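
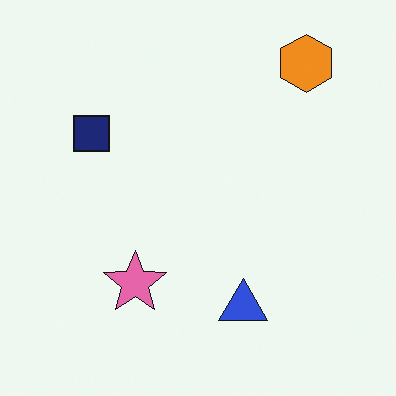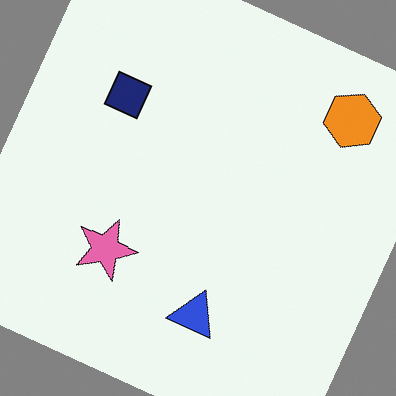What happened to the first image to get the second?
The image was rotated clockwise by a clearly visible amount.

Every shape is tilted by the same angle and the image corners show triangular fill wedges — a whole-image rotation by a non-right angle.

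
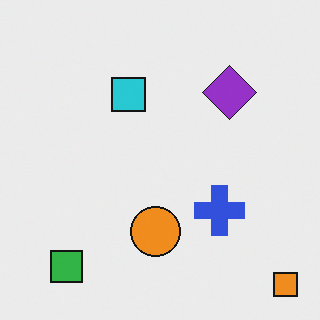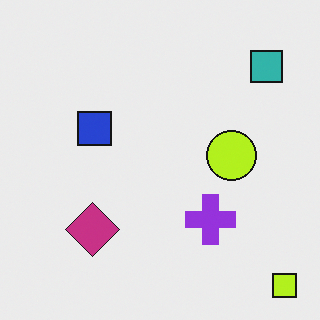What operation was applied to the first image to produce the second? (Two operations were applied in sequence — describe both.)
The second image is the first transposed (reflected across the top-left ↔ bottom-right diagonal), then hue-shifted slightly.

Shapes have swapped their row and column positions — what was in the top-right is now in the bottom-left — a diagonal reflection. Every shape's color has rotated by the same amount around the hue wheel — a uniform hue shift.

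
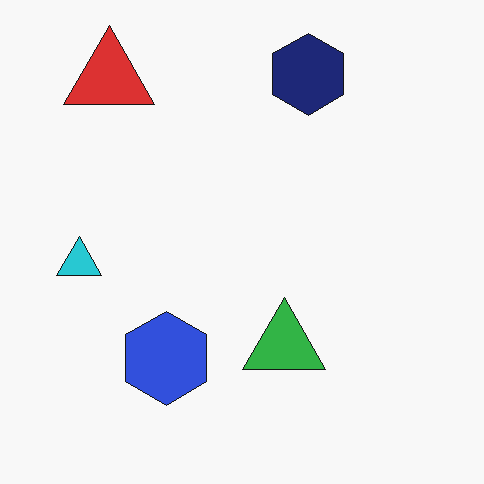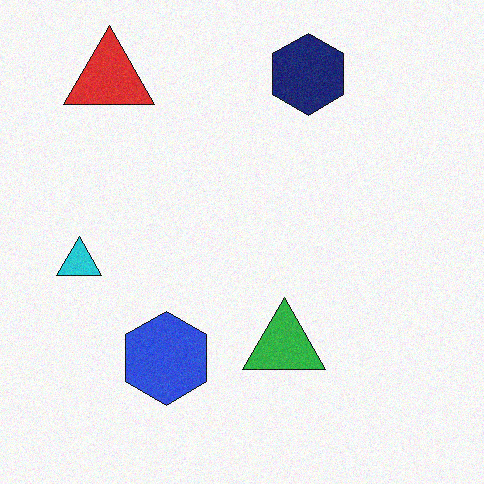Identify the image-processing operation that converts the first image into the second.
The transformation is: degraded with subtle gaussian noise.

Random speckle covers the whole image, including the flat background.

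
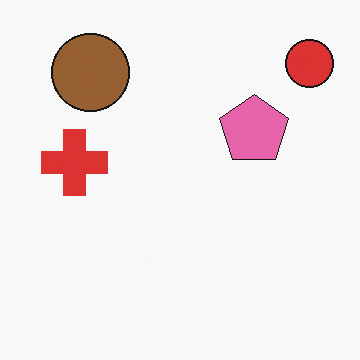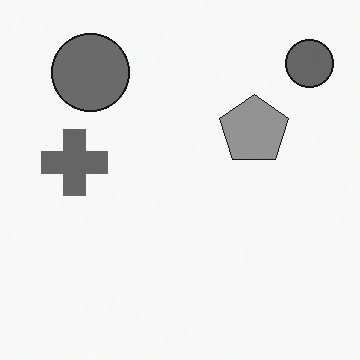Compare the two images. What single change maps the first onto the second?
The image was converted to grayscale.

All color is removed — every shape is now a shade of grey.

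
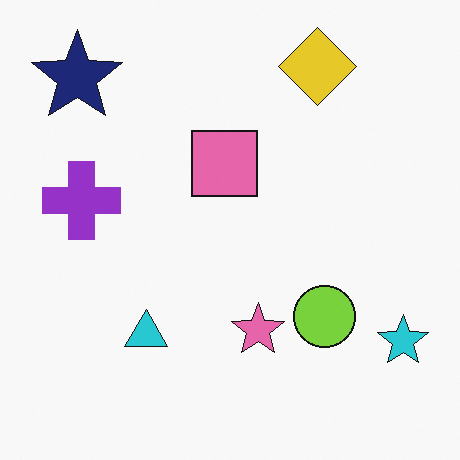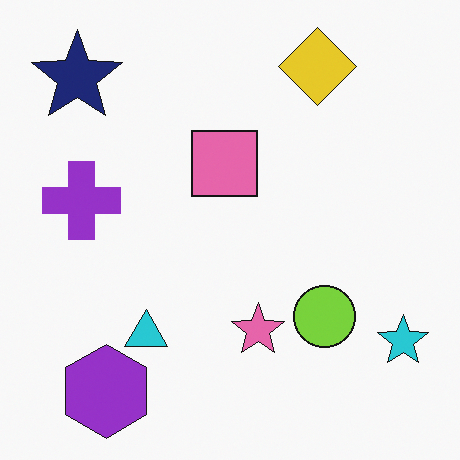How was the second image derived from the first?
The transformation is: overlaid with an additional purple hexagon.

A purple hexagon appears in the second image that is absent from the first.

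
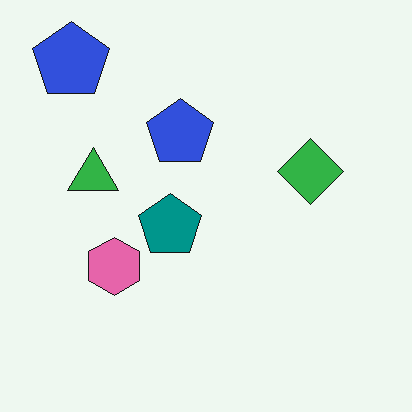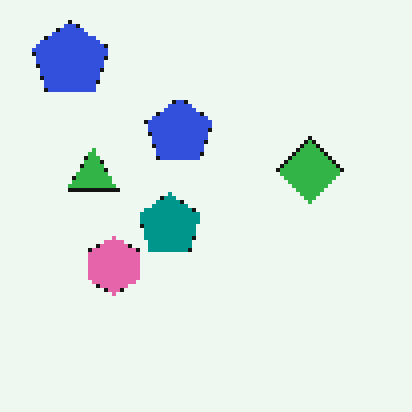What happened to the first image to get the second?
It was mildly pixelated.

Shapes are reduced to large square blocks; fine edges and outlines are lost — a downscale-then-upscale (mosaic) effect.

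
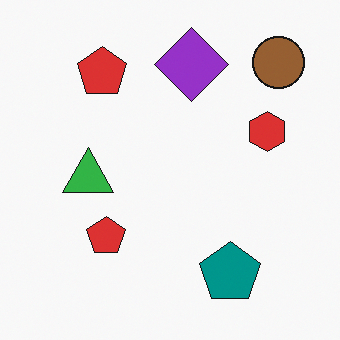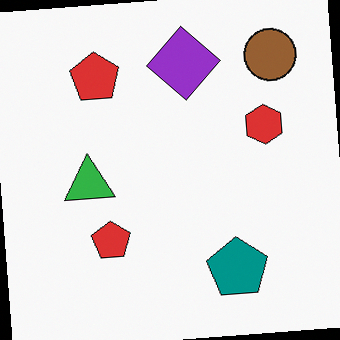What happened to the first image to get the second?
This is the original image rotated counter-clockwise by a few degrees.

Every shape is tilted by the same angle and the image corners show triangular fill wedges — a whole-image rotation by a non-right angle.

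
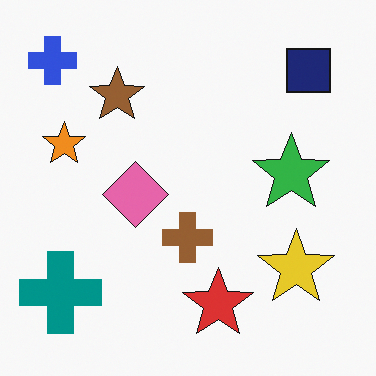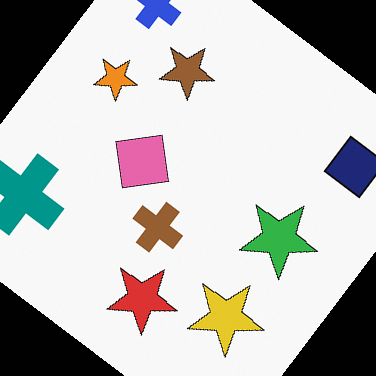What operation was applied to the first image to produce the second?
The transformation is: rotated clockwise by a large amount — several tens of degrees.

Every shape is tilted by the same angle and the image corners show triangular fill wedges — a whole-image rotation by a non-right angle.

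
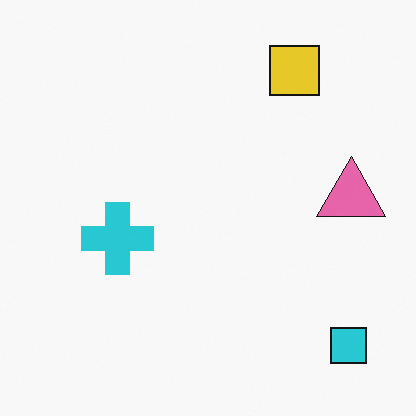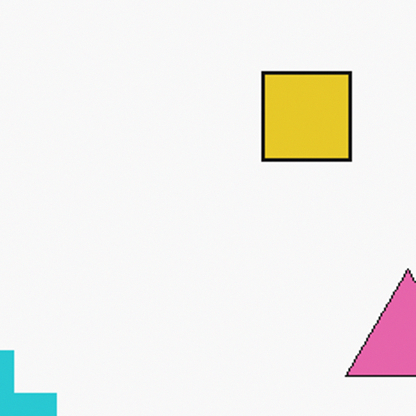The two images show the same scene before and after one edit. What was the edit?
It was cropped tightly and scaled back up.

The visible shapes are larger and the field of view is narrower; shapes near the original edges may be partly or wholly outside the frame — a crop-and-rescale.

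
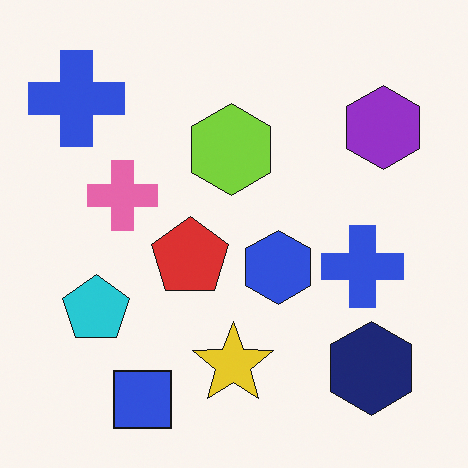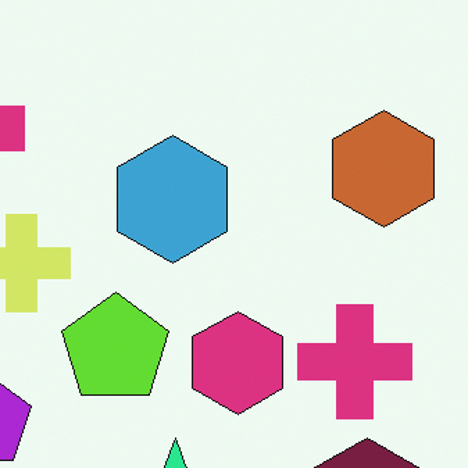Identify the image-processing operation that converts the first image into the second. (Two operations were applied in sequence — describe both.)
Cropped to a modestly smaller region and rescaled, then hue-shifted through roughly a third of the color wheel.

The visible shapes are larger and the field of view is narrower; shapes near the original edges may be partly or wholly outside the frame — a crop-and-rescale. Every shape's color has rotated by the same amount around the hue wheel — a uniform hue shift.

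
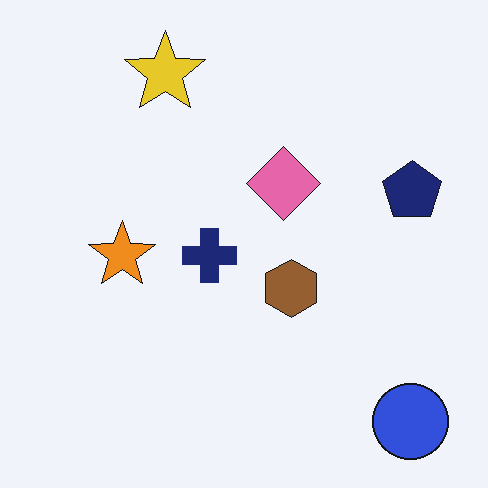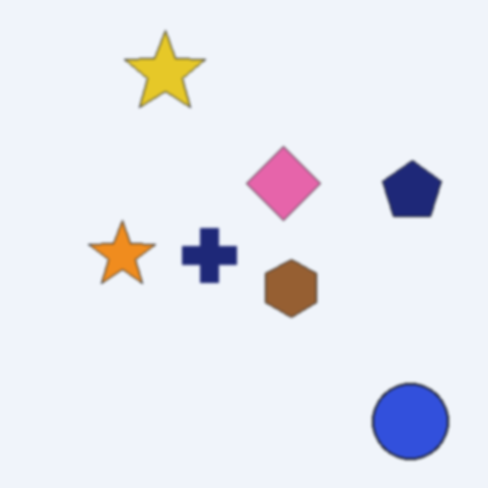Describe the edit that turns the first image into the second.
It was lightly blurred.

Shape edges and outlines are uniformly softened across the whole image.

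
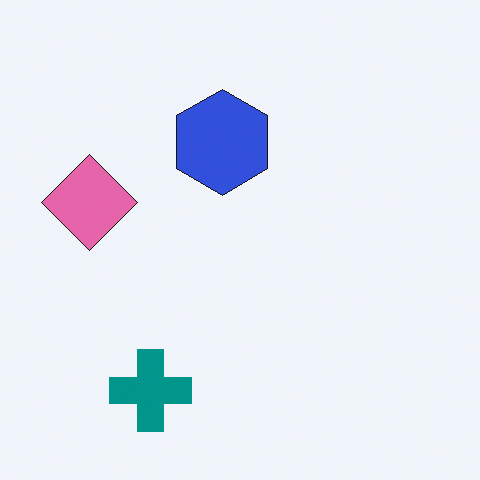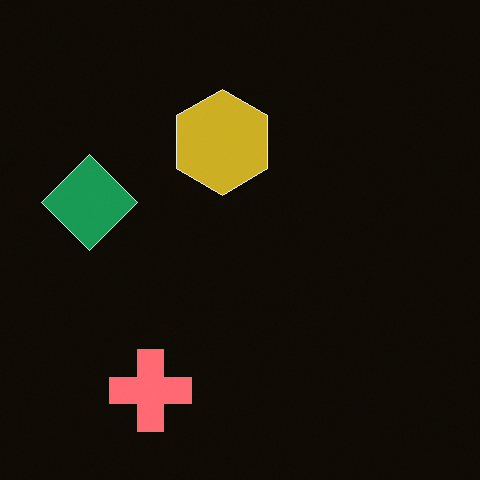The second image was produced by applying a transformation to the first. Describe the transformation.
The second image is the first color-inverted (negative).

The light background has become dark and every shape's color is its complement — a photographic negative.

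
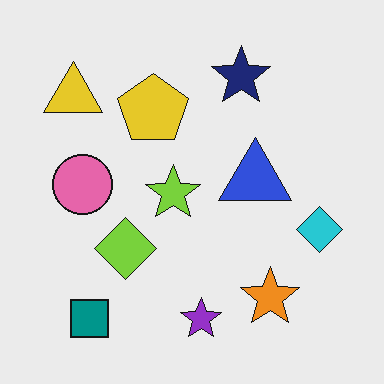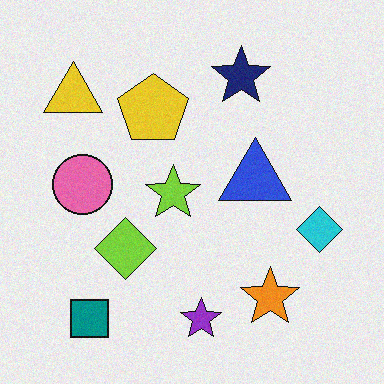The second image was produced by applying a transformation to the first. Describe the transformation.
The image was degraded with subtle gaussian noise.

Random speckle covers the whole image, including the flat background.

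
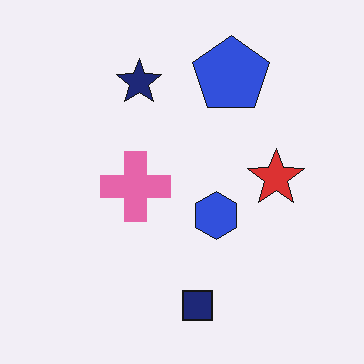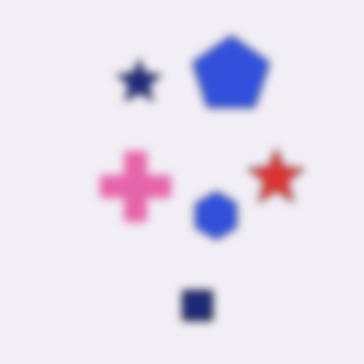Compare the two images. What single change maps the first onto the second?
It was noticeably gaussian-blurred.

Shape edges and outlines are uniformly softened across the whole image.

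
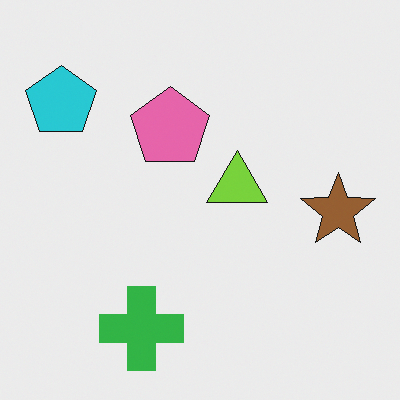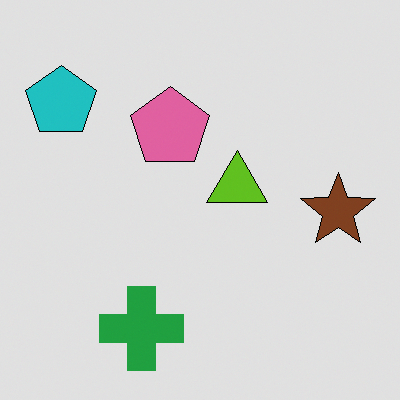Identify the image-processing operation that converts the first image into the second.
The second image is the first moderately posterized.

Each flat color has snapped to a coarser quantized level — most visibly, the near-white background has dropped to a flat grey.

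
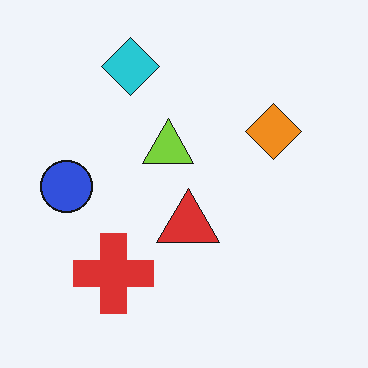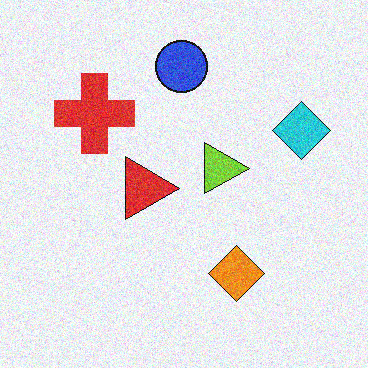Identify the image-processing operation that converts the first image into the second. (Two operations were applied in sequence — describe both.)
This is the original image degraded with visible gaussian noise, then rotated 90° clockwise.

Random speckle covers the whole image, including the flat background. The cyan diamond sits in the top of the first image and the right of the second — consistent with a whole-image 90° clockwise rotation.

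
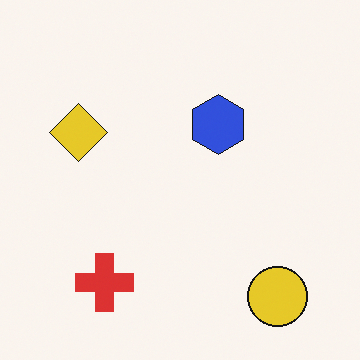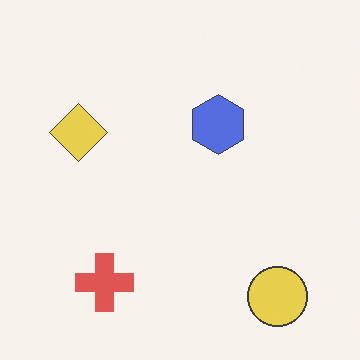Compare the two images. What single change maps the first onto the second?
The transformation is: given slightly reduced contrast.

Tones are pushed toward mid-grey across the whole image — a global contrast change.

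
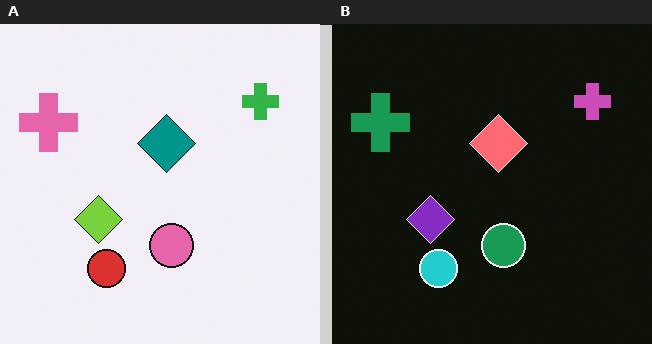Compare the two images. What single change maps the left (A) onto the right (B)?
The image was color-inverted (negative).

The light background has become dark and every shape's color is its complement — a photographic negative.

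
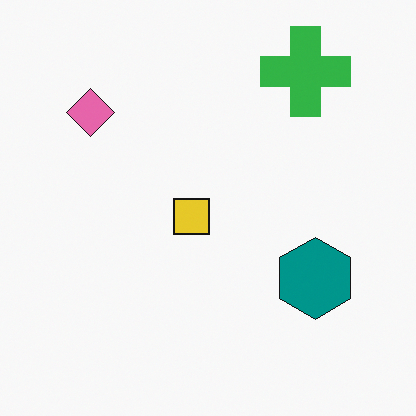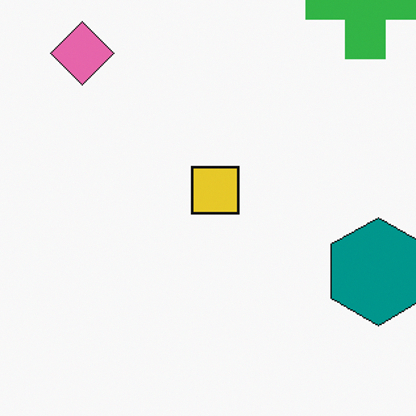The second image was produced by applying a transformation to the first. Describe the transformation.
The transformation is: cropped slightly and scaled back up.

The visible shapes are larger and the field of view is narrower; shapes near the original edges may be partly or wholly outside the frame — a crop-and-rescale.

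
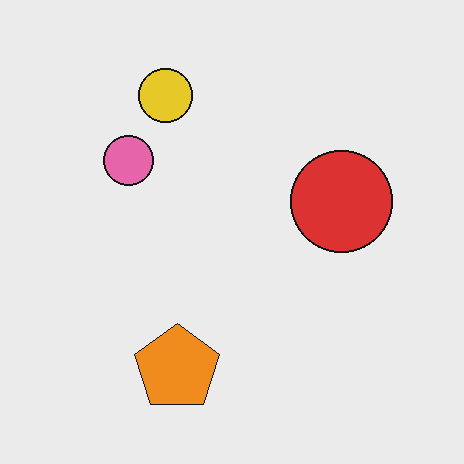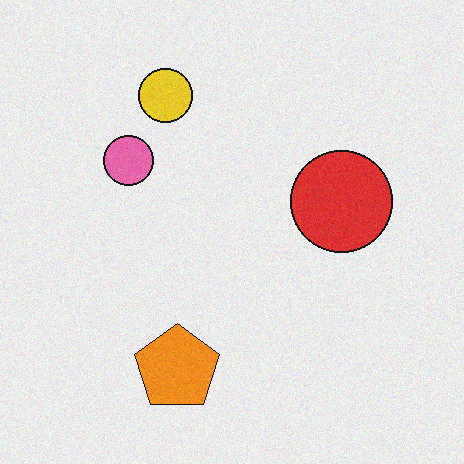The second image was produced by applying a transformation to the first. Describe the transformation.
The image was degraded with light additive noise.

Random speckle covers the whole image, including the flat background.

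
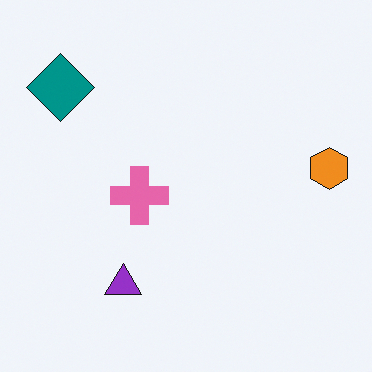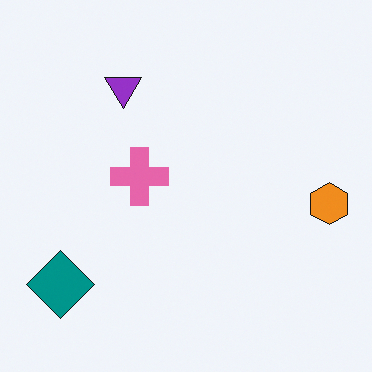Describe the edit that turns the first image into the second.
The second image is the first flipped vertically (top ↔ bottom).

The teal diamond is in the top-left of the first image and the bottom-left of the second — shapes on opposite sides of the horizontal midline have swapped in a mirror flip.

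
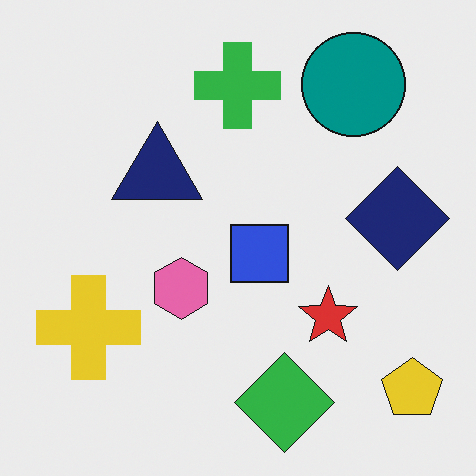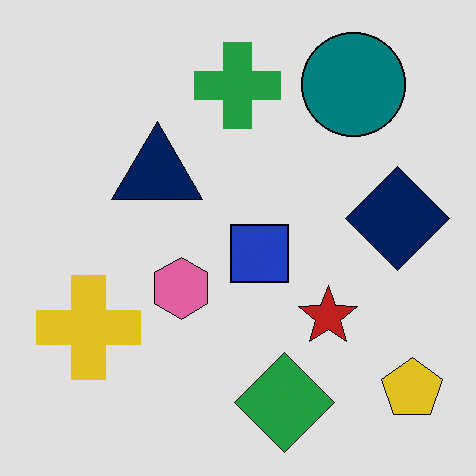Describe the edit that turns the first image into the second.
It was moderately posterized.

Each flat color has snapped to a coarser quantized level — most visibly, the near-white background has dropped to a flat grey.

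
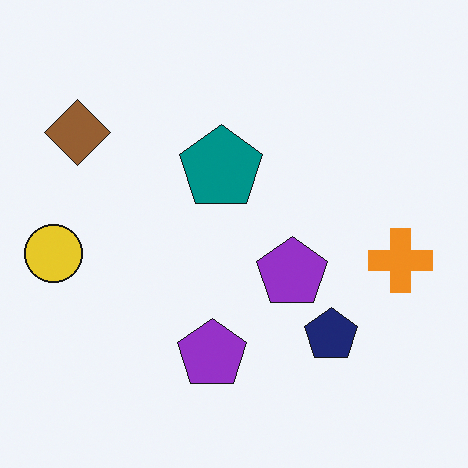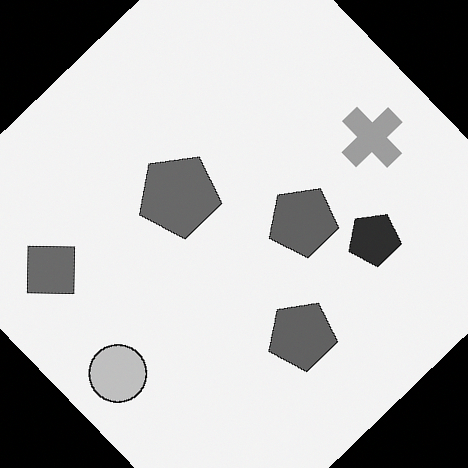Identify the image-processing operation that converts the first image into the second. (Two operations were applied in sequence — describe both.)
The transformation is: rotated counter-clockwise by a large amount — several tens of degrees, then converted to grayscale.

Every shape is tilted by the same angle and the image corners show triangular fill wedges — a whole-image rotation by a non-right angle. All color is removed — every shape is now a shade of grey.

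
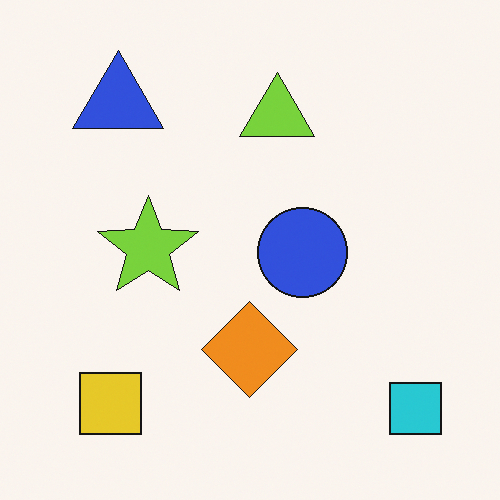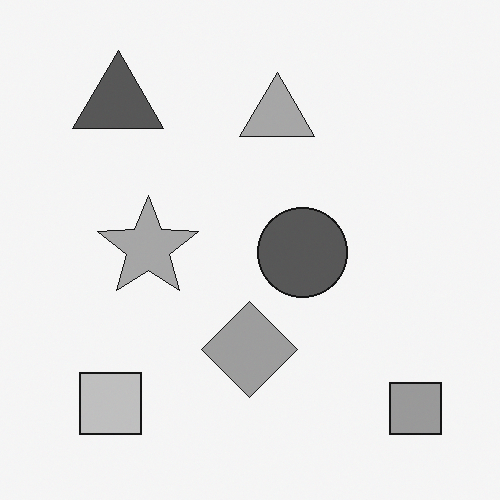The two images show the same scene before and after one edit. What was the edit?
The image was converted to grayscale.

All color is removed — every shape is now a shade of grey.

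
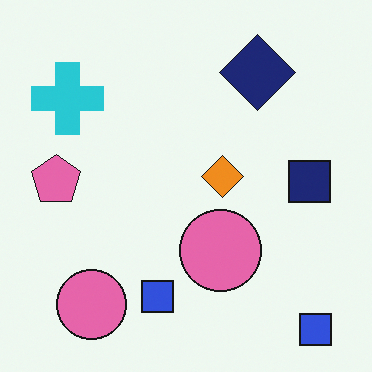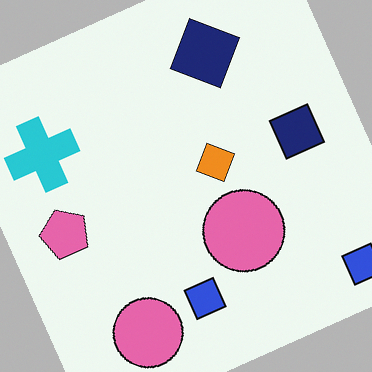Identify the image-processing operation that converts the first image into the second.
This is the original image rotated counter-clockwise by a moderate amount.

Every shape is tilted by the same angle and the image corners show triangular fill wedges — a whole-image rotation by a non-right angle.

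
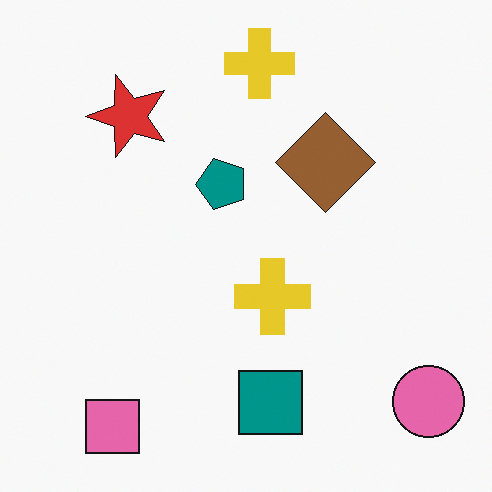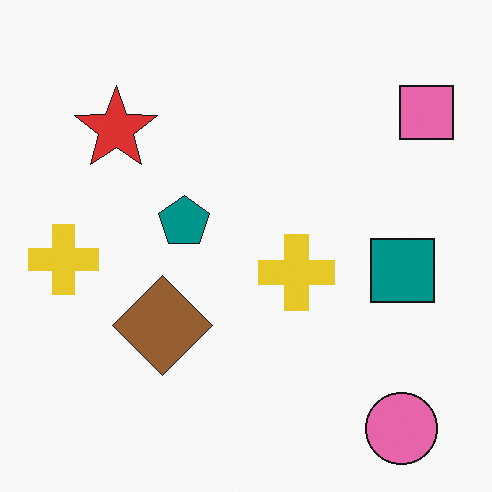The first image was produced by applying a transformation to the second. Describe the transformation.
Transposed (reflected across the top-left ↔ bottom-right diagonal).

Shapes have swapped their row and column positions — what was in the top-right is now in the bottom-left — a diagonal reflection.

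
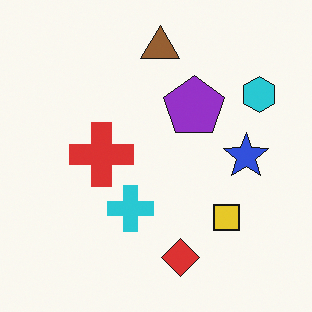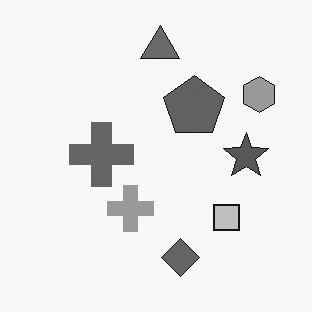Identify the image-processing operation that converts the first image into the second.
Converted to grayscale.

All color is removed — every shape is now a shade of grey.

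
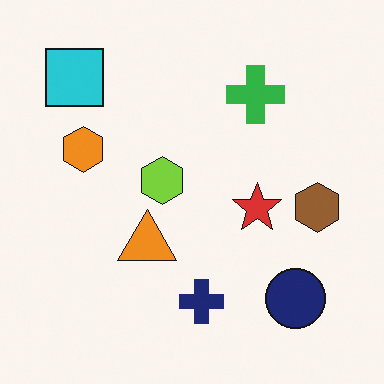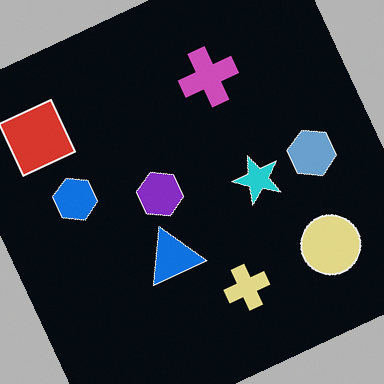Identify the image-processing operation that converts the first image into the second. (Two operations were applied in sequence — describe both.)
This is the original image color-inverted (negative), then rotated counter-clockwise by a moderate amount.

The light background has become dark and every shape's color is its complement — a photographic negative. Every shape is tilted by the same angle and the image corners show triangular fill wedges — a whole-image rotation by a non-right angle.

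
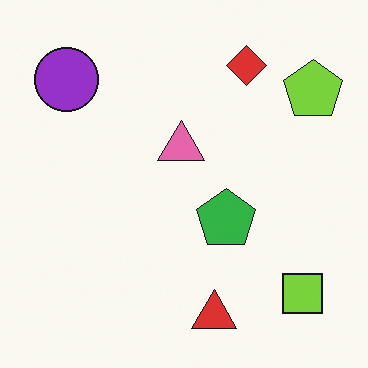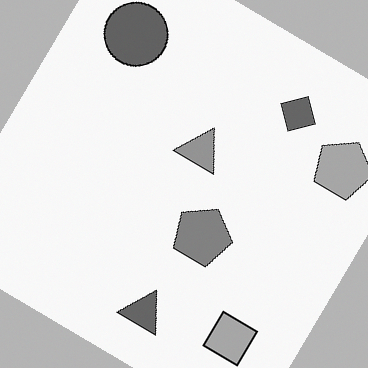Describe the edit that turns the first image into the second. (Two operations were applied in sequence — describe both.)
The image was converted to grayscale, then rotated clockwise by a large amount — several tens of degrees.

All color is removed — every shape is now a shade of grey. Every shape is tilted by the same angle and the image corners show triangular fill wedges — a whole-image rotation by a non-right angle.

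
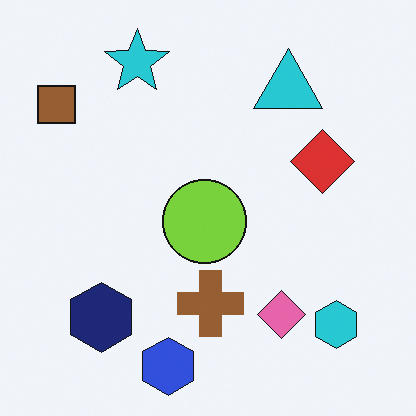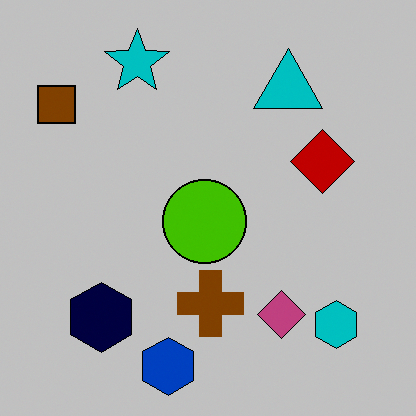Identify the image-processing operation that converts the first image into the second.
Aggressively posterized.

Each flat color has snapped to a coarser quantized level — most visibly, the near-white background has dropped to a flat grey.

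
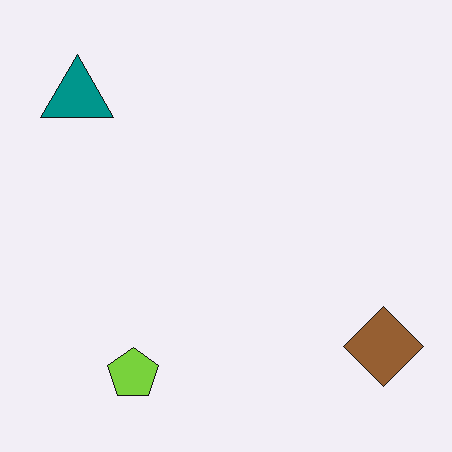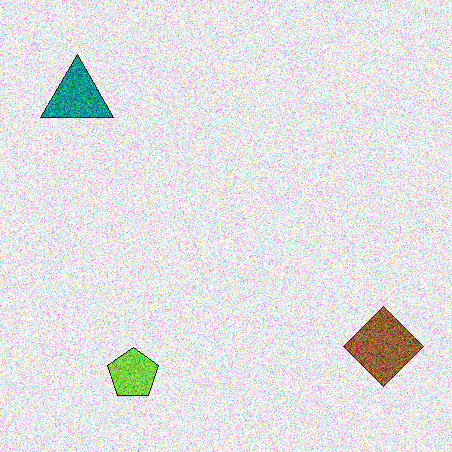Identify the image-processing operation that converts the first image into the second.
The transformation is: degraded with heavy additive noise.

Random speckle covers the whole image, including the flat background.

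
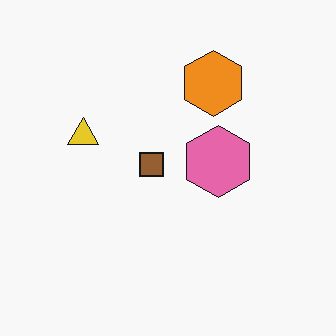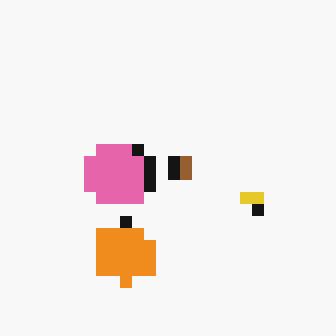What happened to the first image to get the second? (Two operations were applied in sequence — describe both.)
Coarsely pixelated, then rotated 180°.

Shapes are reduced to large square blocks; fine edges and outlines are lost — a downscale-then-upscale (mosaic) effect. The orange hexagon sits in the top of the first image and the bottom of the second — consistent with a whole-image 180° rotation.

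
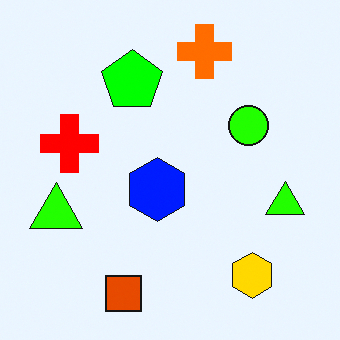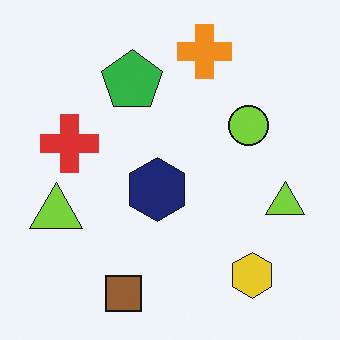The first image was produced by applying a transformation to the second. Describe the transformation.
Heavily oversaturated.

All colors are more vivid — a global saturation change.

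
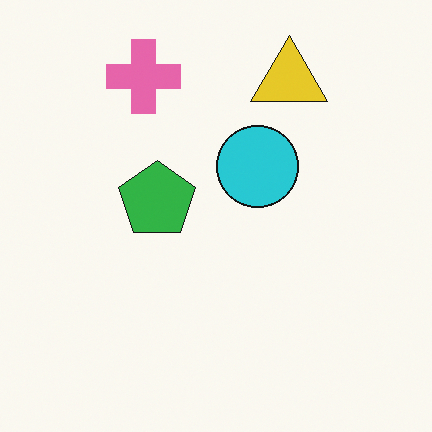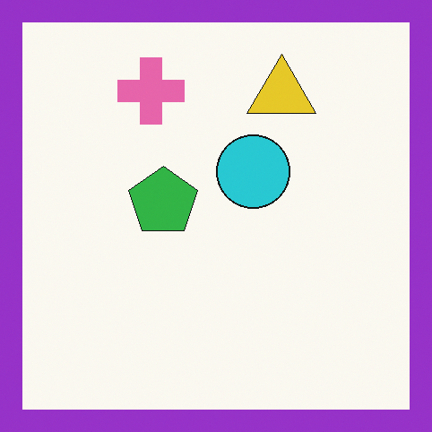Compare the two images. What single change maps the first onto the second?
The transformation is: framed with a purple border.

A solid purple frame runs around the edge of the second image, with the content slightly shrunk inside it.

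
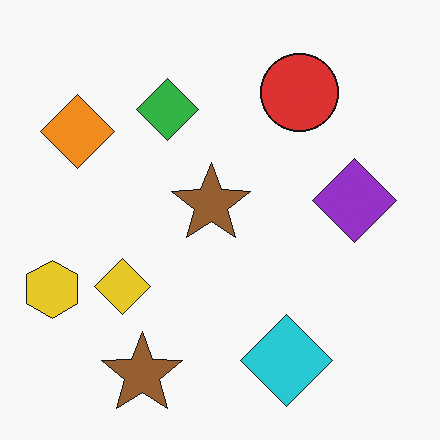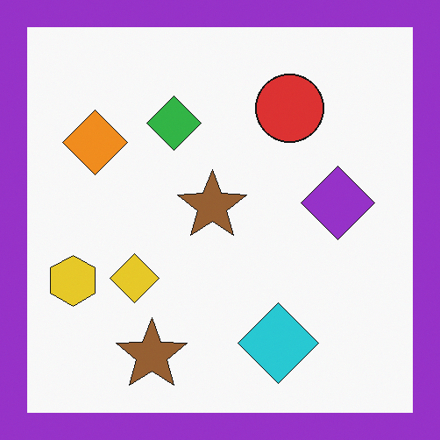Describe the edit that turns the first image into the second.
It was framed with a purple border.

A solid purple frame runs around the edge of the second image, with the content slightly shrunk inside it.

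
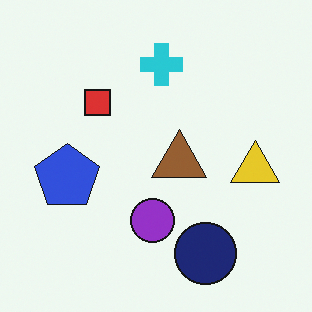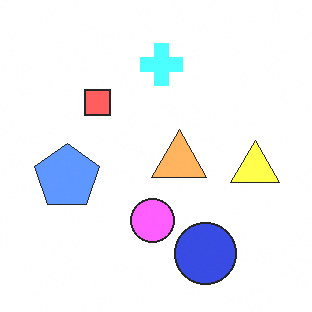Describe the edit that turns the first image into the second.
The image was brightened a lot.

Every pixel — background and shapes alike — is uniformly brightened.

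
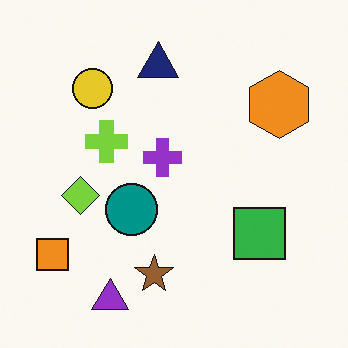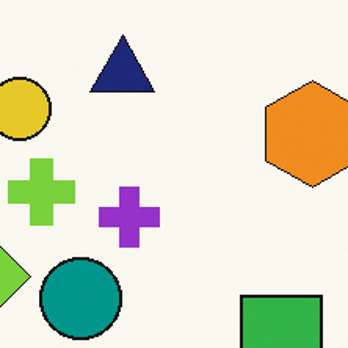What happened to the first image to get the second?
This is the original image cropped slightly and scaled back up.

The visible shapes are larger and the field of view is narrower; shapes near the original edges may be partly or wholly outside the frame — a crop-and-rescale.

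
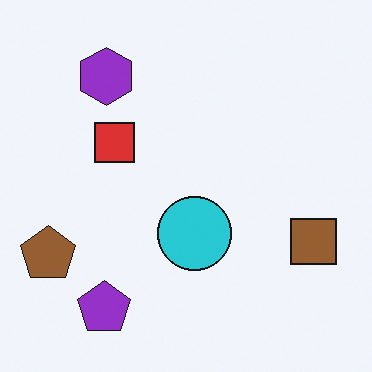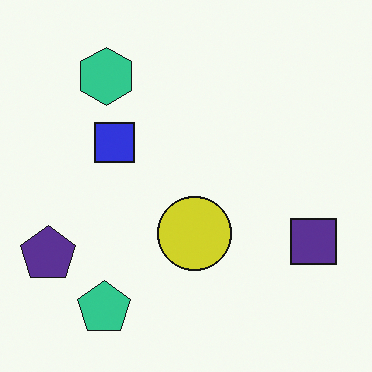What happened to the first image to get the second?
It was hue-shifted through roughly half the color wheel.

Every shape's color has rotated by the same amount around the hue wheel — a uniform hue shift.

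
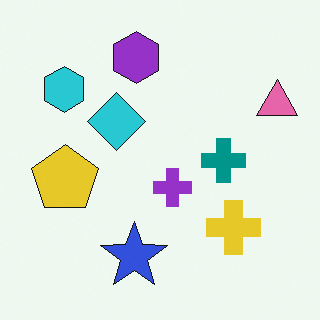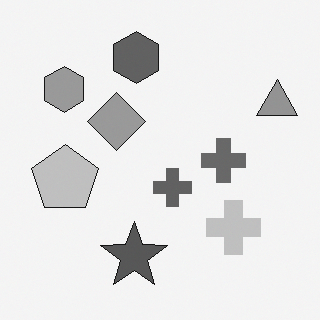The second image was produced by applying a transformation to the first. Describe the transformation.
The second image is the first converted to grayscale.

All color is removed — every shape is now a shade of grey.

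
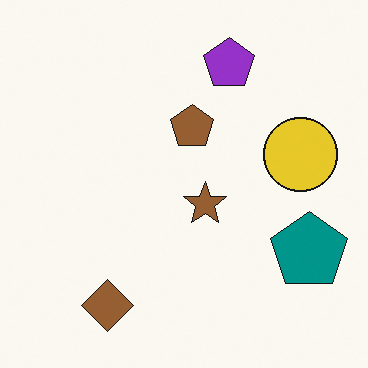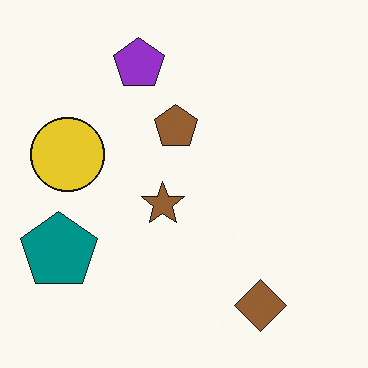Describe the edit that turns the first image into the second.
The second image is the first flipped horizontally (left ↔ right).

The teal pentagon is in the bottom-right of the first image and the bottom-left of the second — shapes on opposite sides of the vertical midline have swapped in a mirror flip.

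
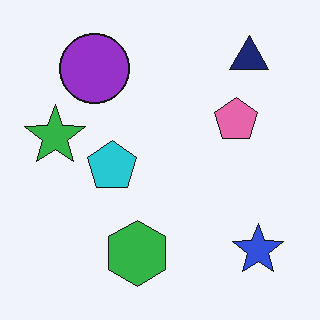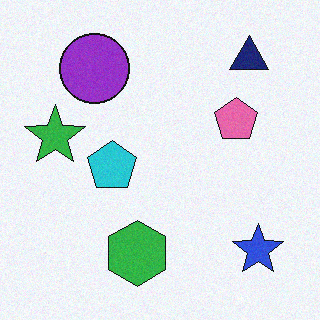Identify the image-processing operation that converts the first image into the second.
The transformation is: degraded with subtle gaussian noise.

Random speckle covers the whole image, including the flat background.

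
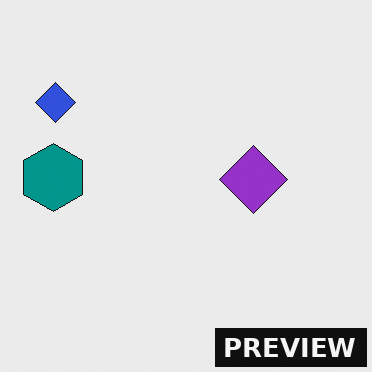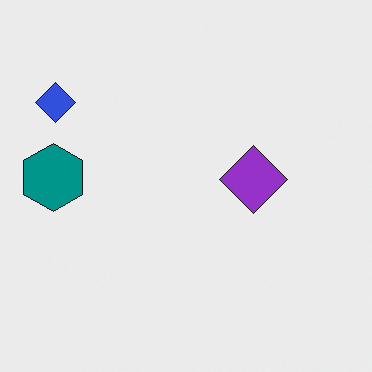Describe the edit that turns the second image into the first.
This is the original image watermarked with the text "PREVIEW" in the lower-right corner.

A dark label reading "PREVIEW" appears in the lower-right corner.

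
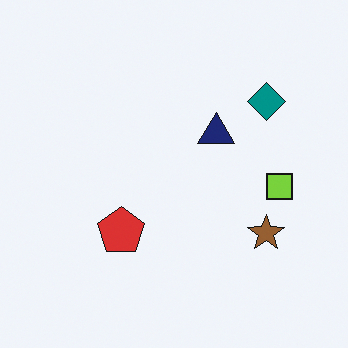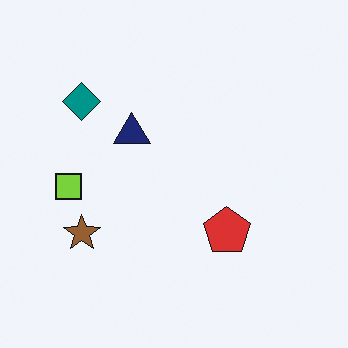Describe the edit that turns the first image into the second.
The image was flipped horizontally (left ↔ right).

The lime square is in the right of the first image and the left of the second — shapes on opposite sides of the vertical midline have swapped in a mirror flip.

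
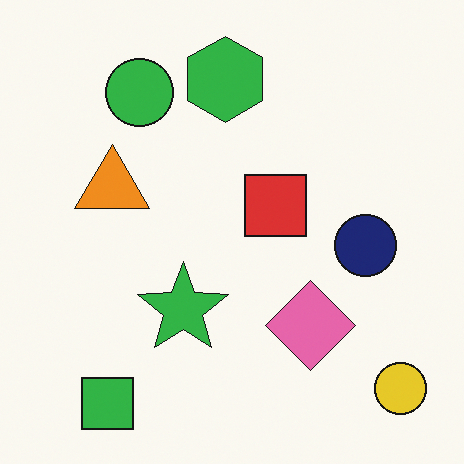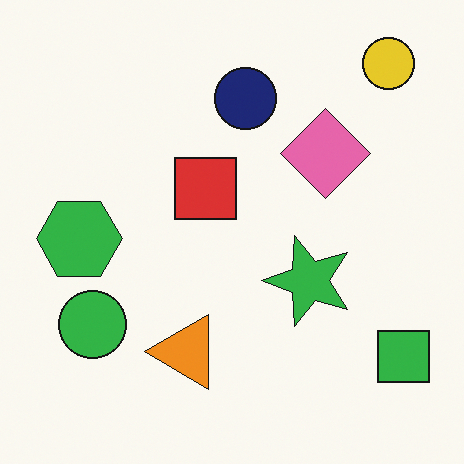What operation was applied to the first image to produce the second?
The second image is the first rotated 90° counter-clockwise.

The yellow circle sits in the bottom-right of the first image and the top-right of the second — consistent with a whole-image 90° counter-clockwise rotation.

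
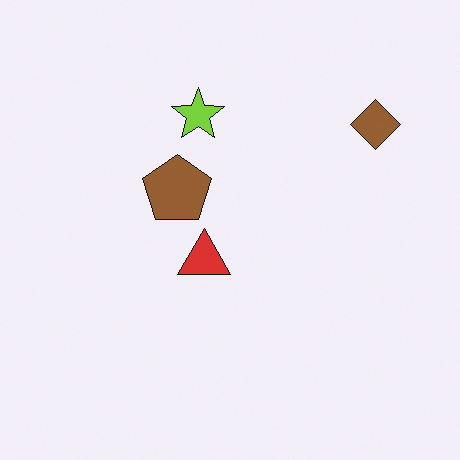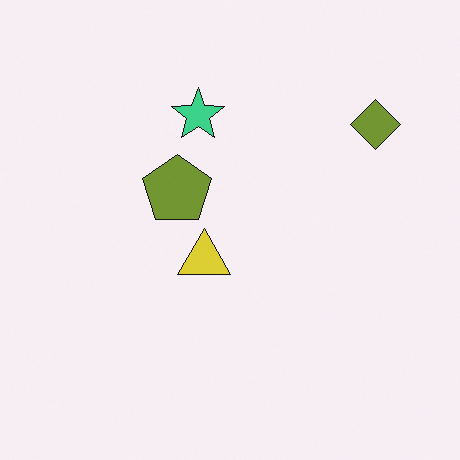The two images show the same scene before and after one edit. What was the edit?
It was hue-shifted by a small amount.

Every shape's color has rotated by the same amount around the hue wheel — a uniform hue shift.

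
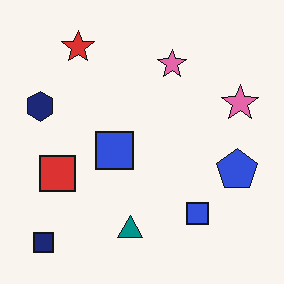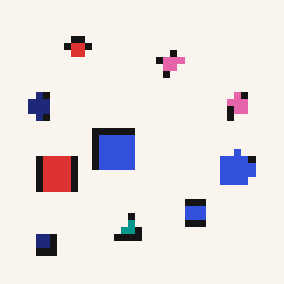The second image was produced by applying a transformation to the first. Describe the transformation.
The transformation is: moderately pixelated.

Shapes are reduced to large square blocks; fine edges and outlines are lost — a downscale-then-upscale (mosaic) effect.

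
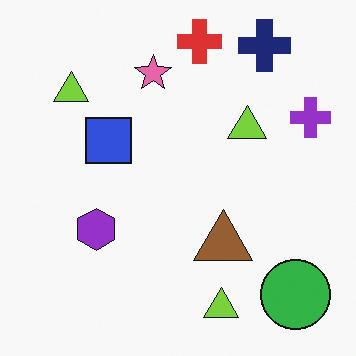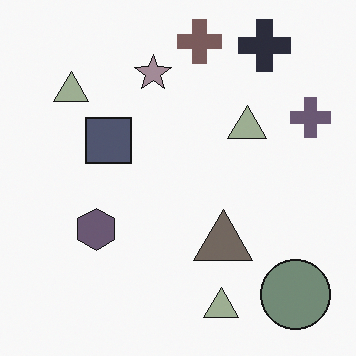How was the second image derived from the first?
The image was made much more muted (saturation change).

All colors are more muted and greyish — a global saturation change.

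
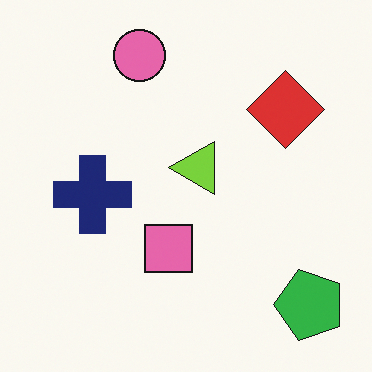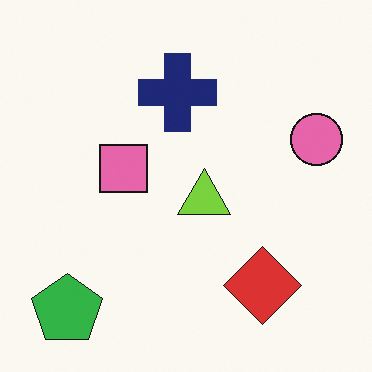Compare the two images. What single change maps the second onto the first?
Rotated 90° counter-clockwise.

The green pentagon sits in the bottom-left of the second image and the bottom-right of the first — consistent with a whole-image 90° counter-clockwise rotation.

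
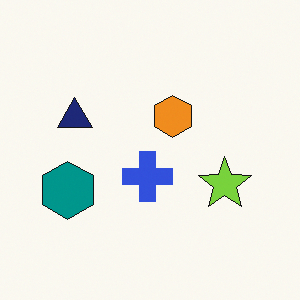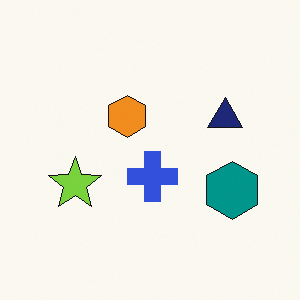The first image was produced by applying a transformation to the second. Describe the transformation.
The transformation is: flipped horizontally (left ↔ right).

The teal hexagon is in the right of the second image and the left of the first — shapes on opposite sides of the vertical midline have swapped in a mirror flip.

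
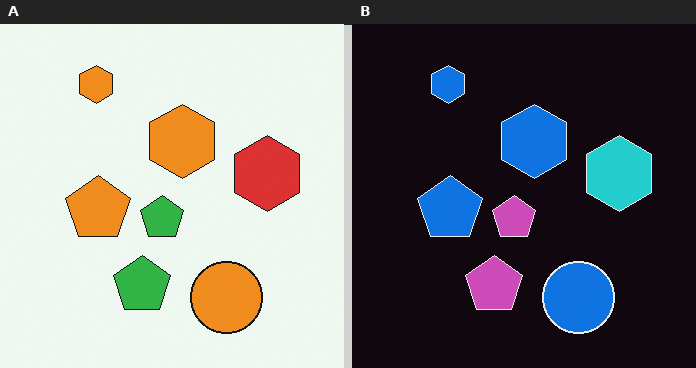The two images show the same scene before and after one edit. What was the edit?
It was color-inverted (negative).

The light background has become dark and every shape's color is its complement — a photographic negative.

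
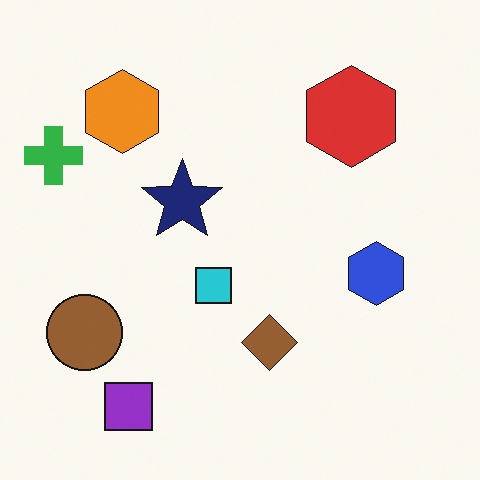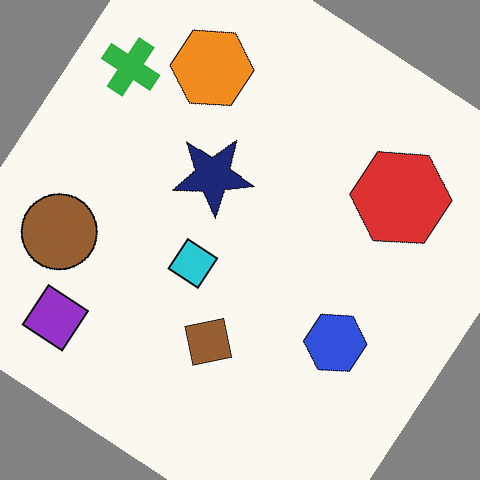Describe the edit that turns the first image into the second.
This is the original image rotated clockwise by a large amount — several tens of degrees.

Every shape is tilted by the same angle and the image corners show triangular fill wedges — a whole-image rotation by a non-right angle.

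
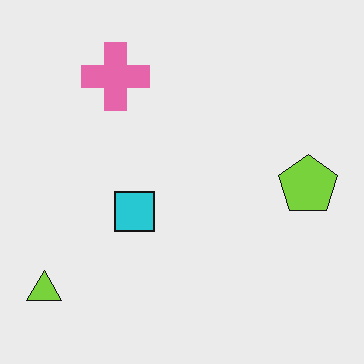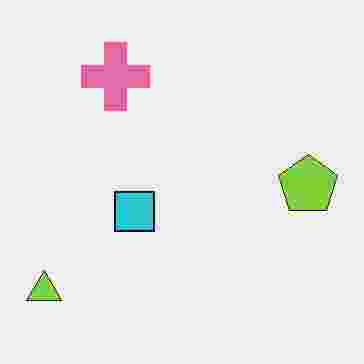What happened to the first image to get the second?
Degraded with heavy JPEG compression.

Blocky 8×8 compression artifacts appear around shape edges and the flat background shows ringing — characteristic JPEG degradation.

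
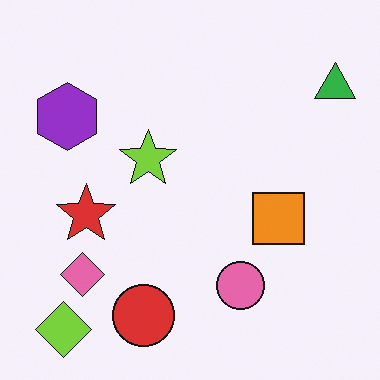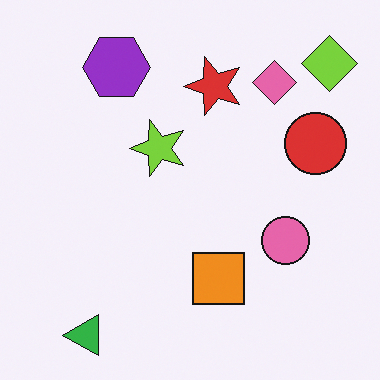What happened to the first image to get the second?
This is the original image transposed (reflected across the top-left ↔ bottom-right diagonal).

Shapes have swapped their row and column positions — what was in the top-right is now in the bottom-left — a diagonal reflection.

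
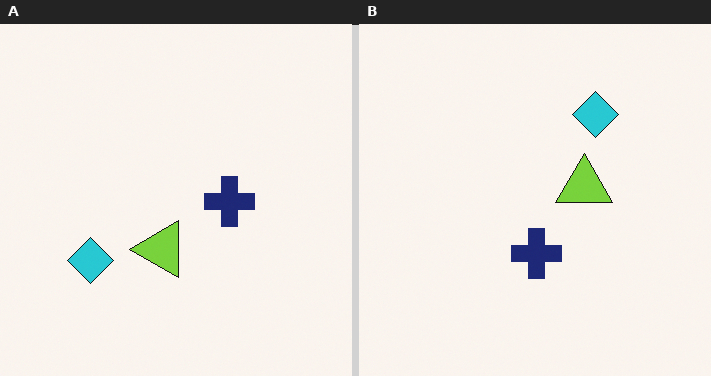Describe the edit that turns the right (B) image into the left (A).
This is the original image transposed (reflected across the top-left ↔ bottom-right diagonal).

Shapes have swapped their row and column positions — what was in the top-right is now in the bottom-left — a diagonal reflection.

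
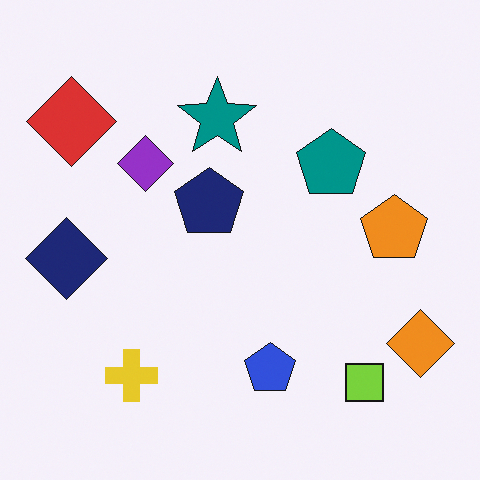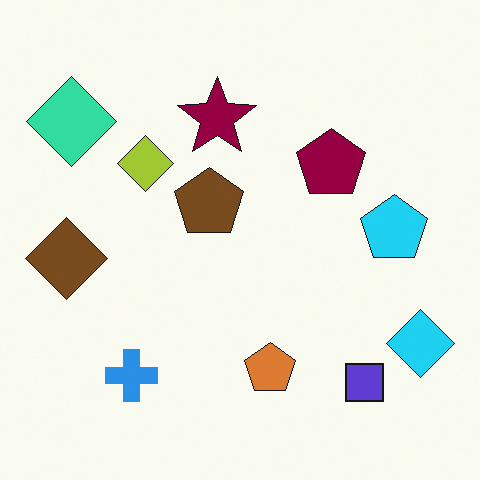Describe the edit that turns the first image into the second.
The second image is the first hue-shifted by a large amount.

Every shape's color has rotated by the same amount around the hue wheel — a uniform hue shift.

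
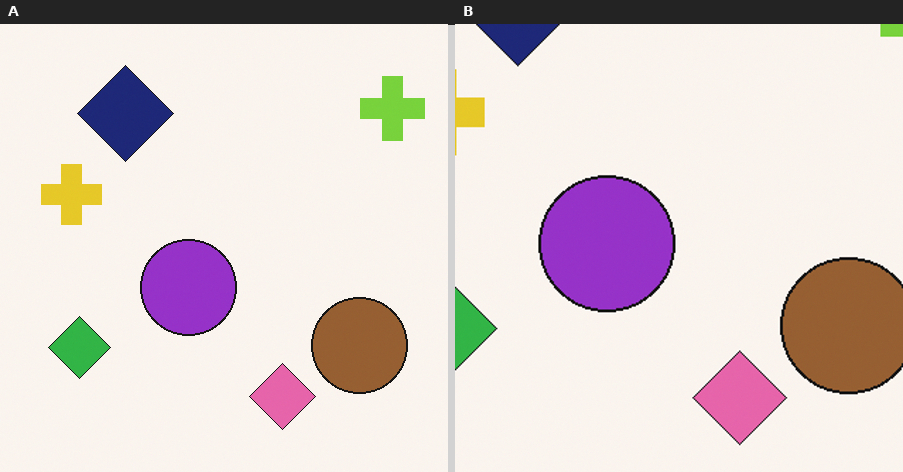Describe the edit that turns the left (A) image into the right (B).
The image was cropped to a modestly smaller region and rescaled.

The visible shapes are larger and the field of view is narrower; shapes near the original edges may be partly or wholly outside the frame — a crop-and-rescale.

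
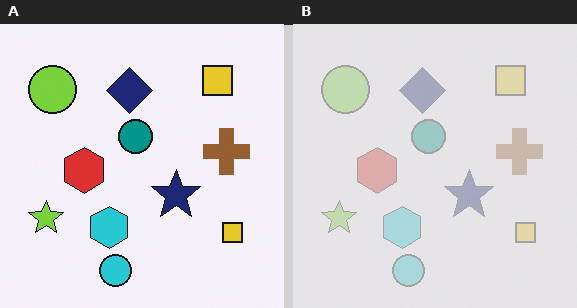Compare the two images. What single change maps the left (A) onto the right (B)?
The transformation is: given much lower contrast.

Tones are pushed toward mid-grey across the whole image — a global contrast change.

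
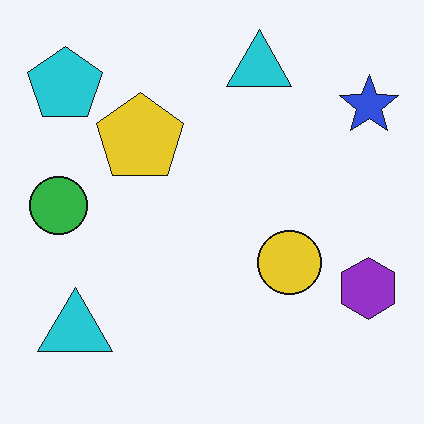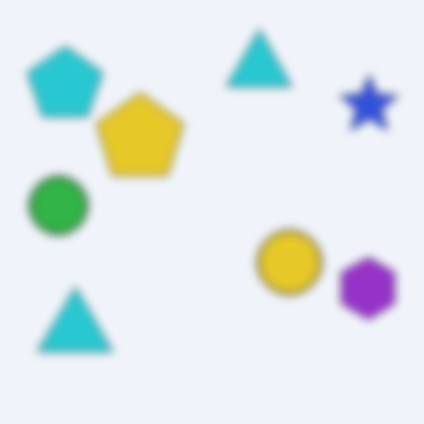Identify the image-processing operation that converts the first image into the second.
It was moderately blurred.

Shape edges and outlines are uniformly softened across the whole image.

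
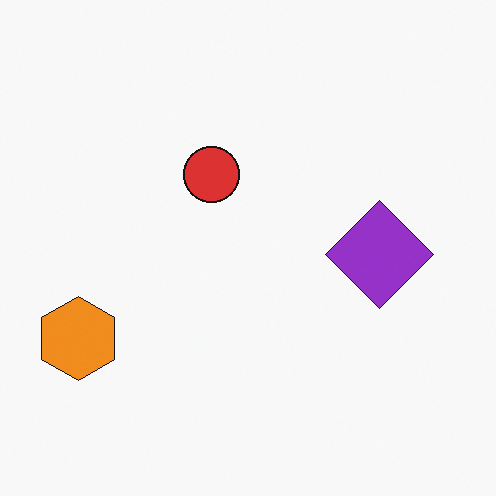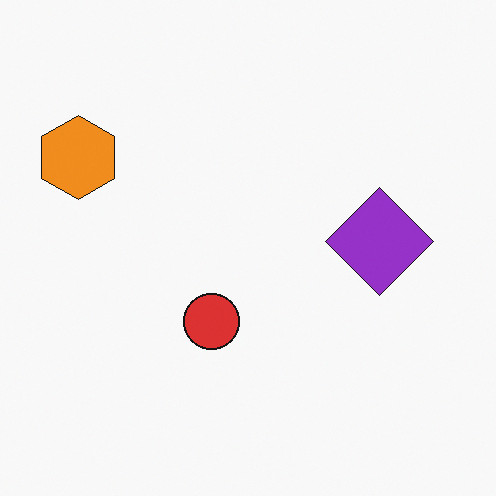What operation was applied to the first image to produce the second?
The second image is the first flipped vertically (top ↔ bottom).

The orange hexagon is in the bottom-left of the first image and the top-left of the second — shapes on opposite sides of the horizontal midline have swapped in a mirror flip.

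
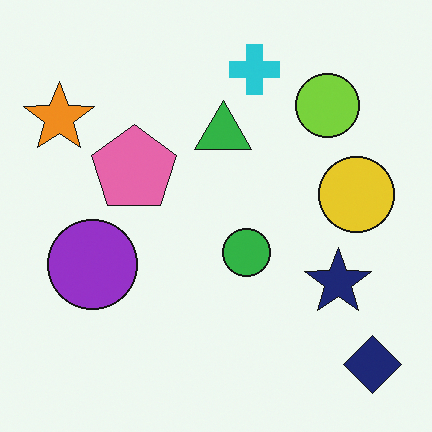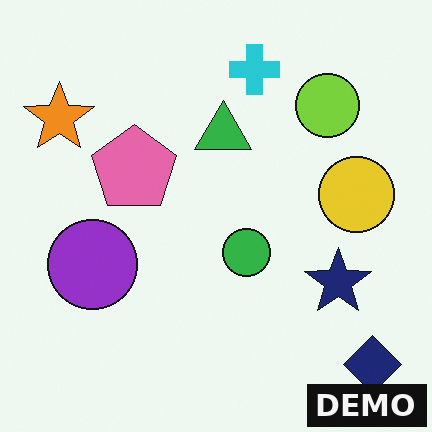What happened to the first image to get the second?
The second image is the first watermarked with the text "DEMO" in the lower-right corner.

A dark label reading "DEMO" appears in the lower-right corner.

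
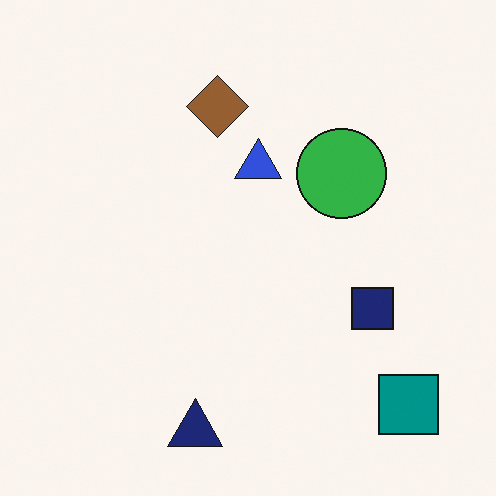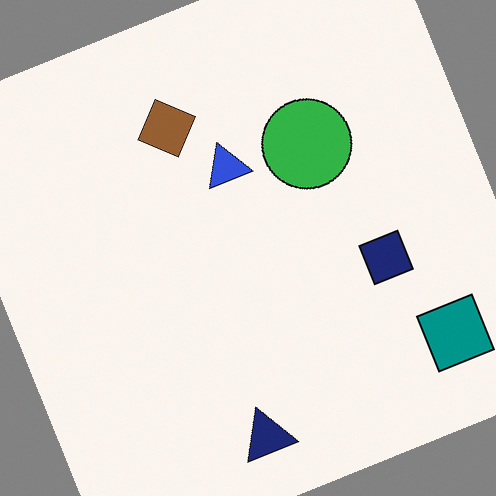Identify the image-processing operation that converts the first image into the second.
The image was rotated counter-clockwise by a moderate amount.

Every shape is tilted by the same angle and the image corners show triangular fill wedges — a whole-image rotation by a non-right angle.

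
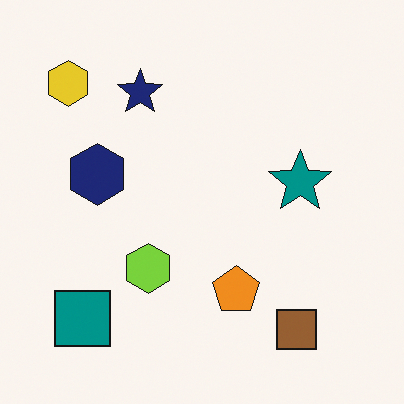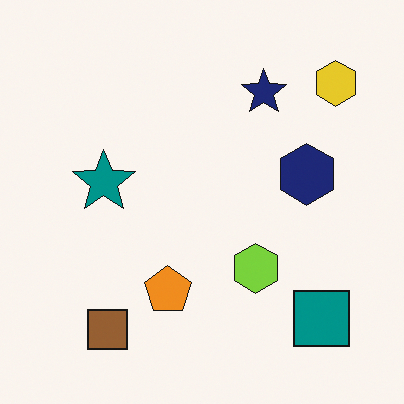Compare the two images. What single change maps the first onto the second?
The image was flipped horizontally (left ↔ right).

The yellow hexagon is in the top-left of the first image and the top-right of the second — shapes on opposite sides of the vertical midline have swapped in a mirror flip.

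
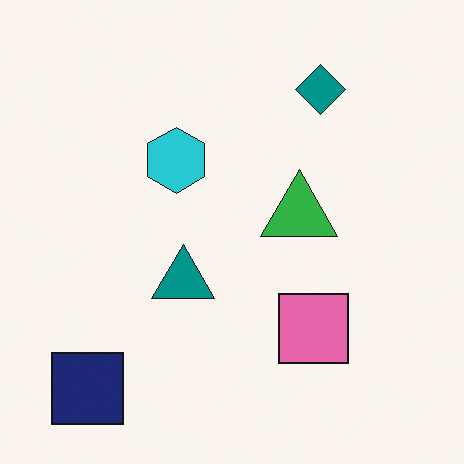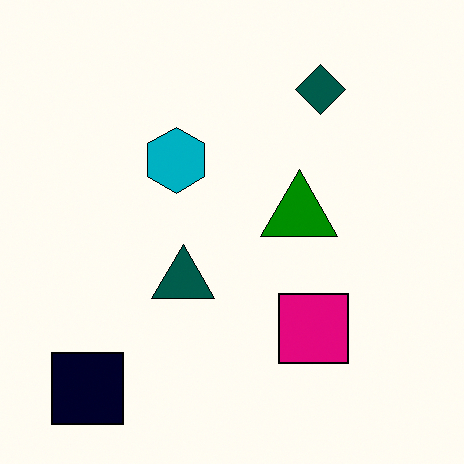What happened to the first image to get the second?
This is the original image boosted in contrast.

Tones are pushed away from mid-grey across the whole image — a global contrast change.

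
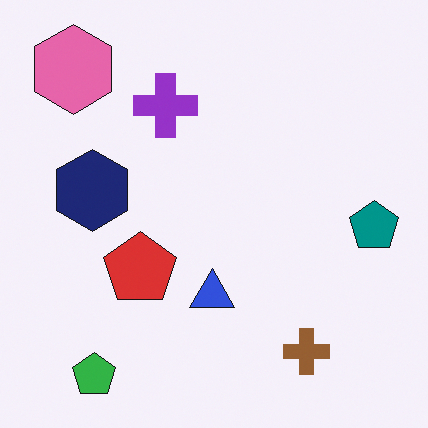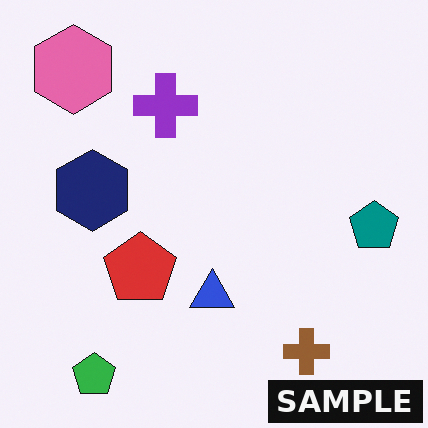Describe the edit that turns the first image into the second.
The transformation is: watermarked with the text "SAMPLE" in the lower-right corner.

A dark label reading "SAMPLE" appears in the lower-right corner.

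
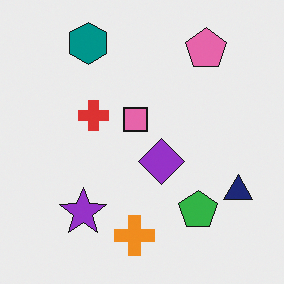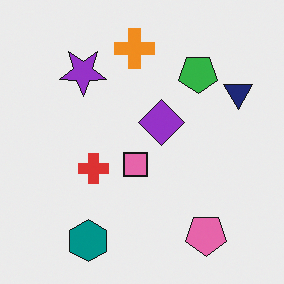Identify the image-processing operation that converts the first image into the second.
It was flipped vertically (top ↔ bottom).

The teal hexagon is in the top-left of the first image and the bottom-left of the second — shapes on opposite sides of the horizontal midline have swapped in a mirror flip.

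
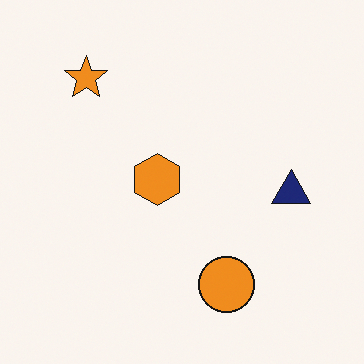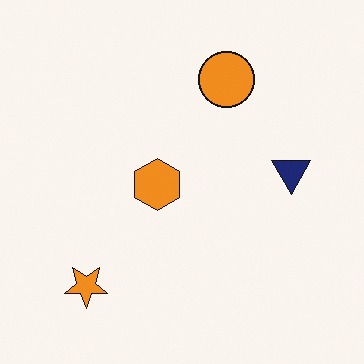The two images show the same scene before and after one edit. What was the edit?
The second image is the first flipped vertically (top ↔ bottom).

The orange star is in the top-left of the first image and the bottom-left of the second — shapes on opposite sides of the horizontal midline have swapped in a mirror flip.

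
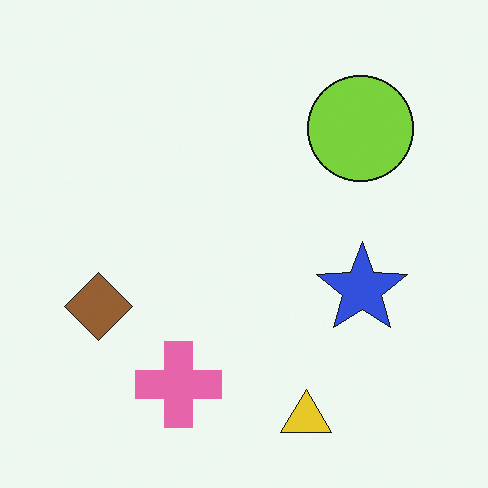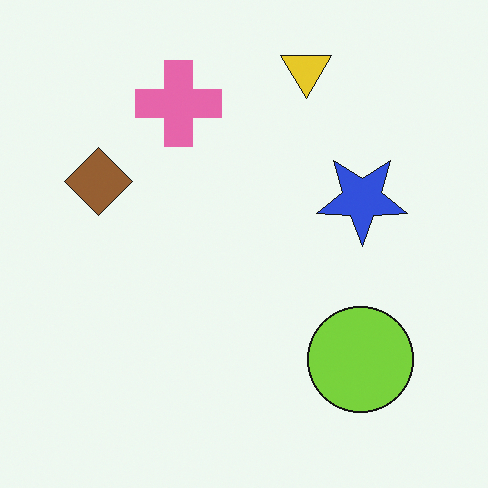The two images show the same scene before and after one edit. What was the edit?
Flipped vertically (top ↔ bottom).

The yellow triangle is in the bottom of the first image and the top of the second — shapes on opposite sides of the horizontal midline have swapped in a mirror flip.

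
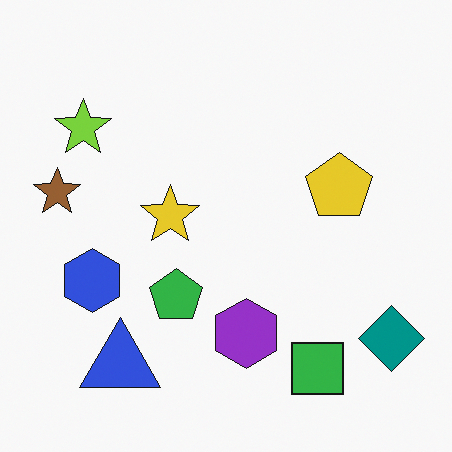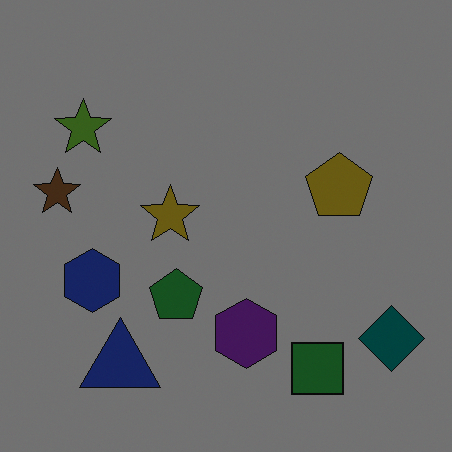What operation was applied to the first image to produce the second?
Darkened a lot.

Every pixel — background and shapes alike — is uniformly darkened.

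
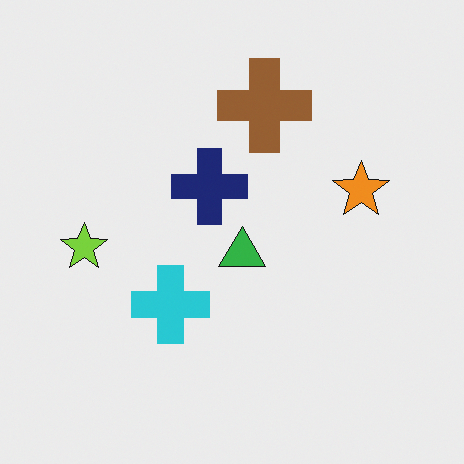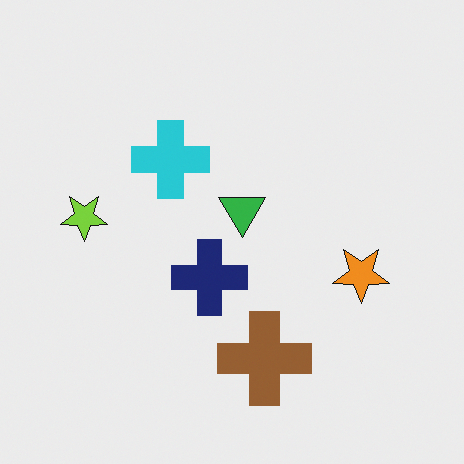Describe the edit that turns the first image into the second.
The second image is the first flipped vertically (top ↔ bottom).

The brown cross is in the top of the first image and the bottom of the second — shapes on opposite sides of the horizontal midline have swapped in a mirror flip.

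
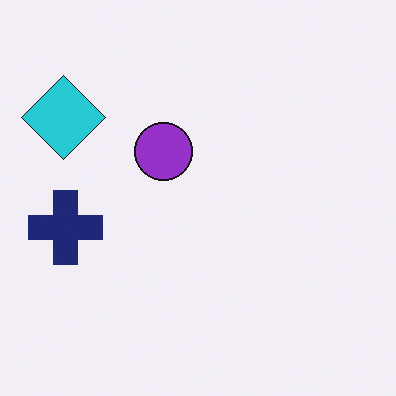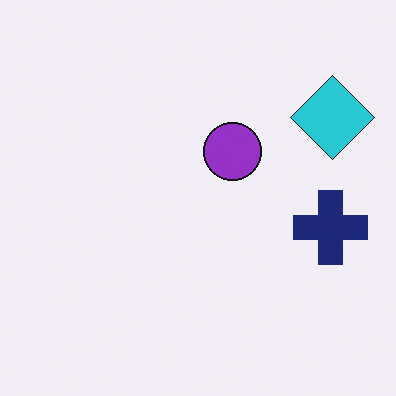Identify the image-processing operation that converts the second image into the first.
It was flipped horizontally (left ↔ right).

The cyan diamond is in the top-right of the second image and the top-left of the first — shapes on opposite sides of the vertical midline have swapped in a mirror flip.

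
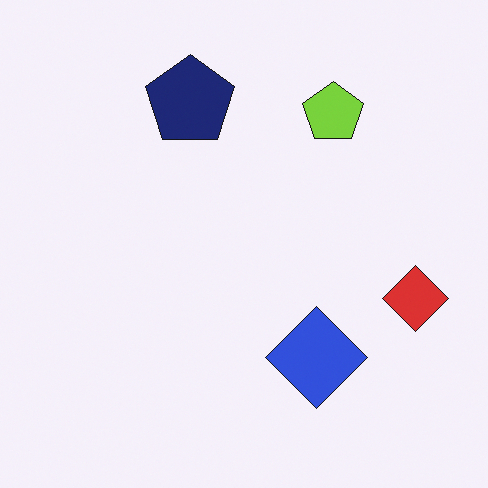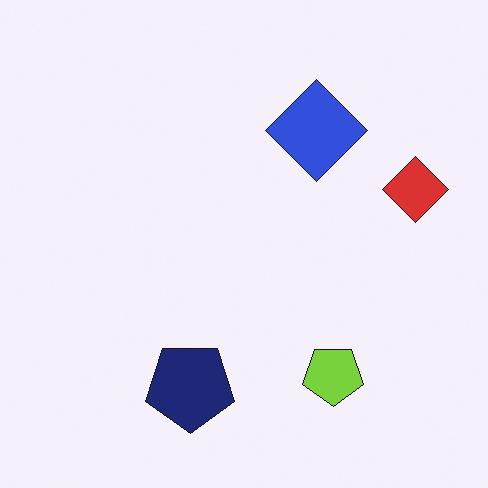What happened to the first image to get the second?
The transformation is: flipped vertically (top ↔ bottom).

The navy pentagon is in the top of the first image and the bottom of the second — shapes on opposite sides of the horizontal midline have swapped in a mirror flip.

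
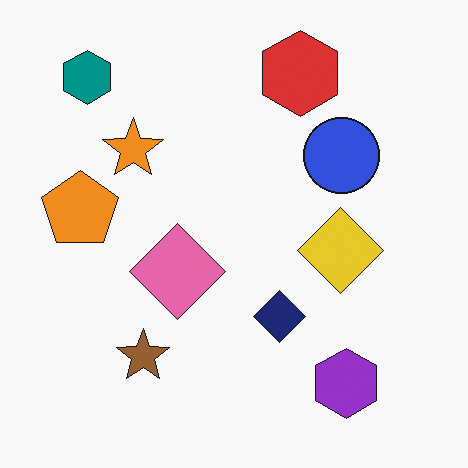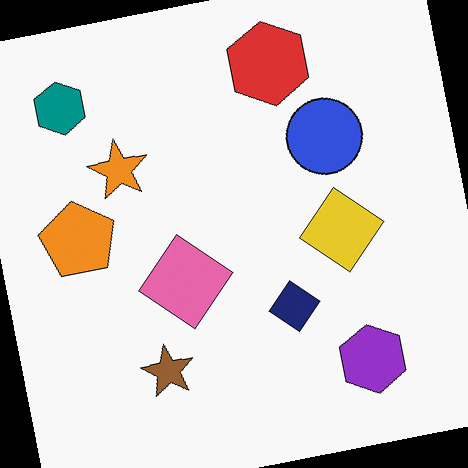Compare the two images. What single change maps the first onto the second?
It was rotated counter-clockwise by a small amount.

Every shape is tilted by the same angle and the image corners show triangular fill wedges — a whole-image rotation by a non-right angle.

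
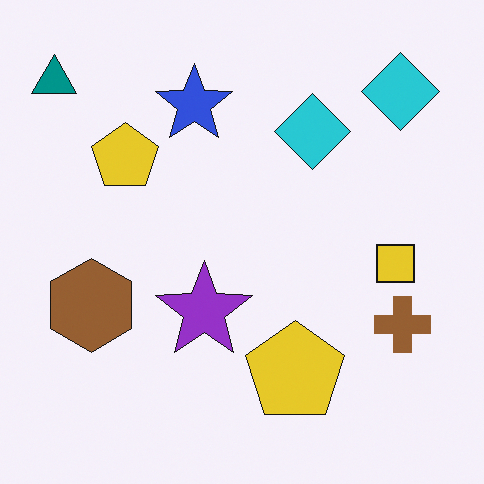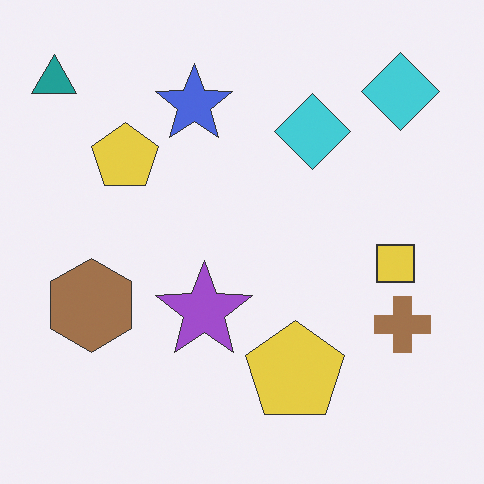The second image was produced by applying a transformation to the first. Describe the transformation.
The transformation is: given slightly reduced contrast.

Tones are pushed toward mid-grey across the whole image — a global contrast change.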